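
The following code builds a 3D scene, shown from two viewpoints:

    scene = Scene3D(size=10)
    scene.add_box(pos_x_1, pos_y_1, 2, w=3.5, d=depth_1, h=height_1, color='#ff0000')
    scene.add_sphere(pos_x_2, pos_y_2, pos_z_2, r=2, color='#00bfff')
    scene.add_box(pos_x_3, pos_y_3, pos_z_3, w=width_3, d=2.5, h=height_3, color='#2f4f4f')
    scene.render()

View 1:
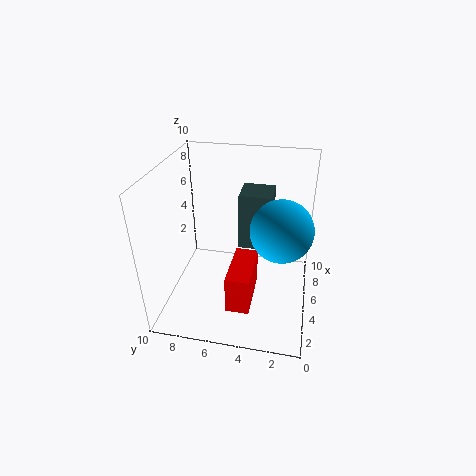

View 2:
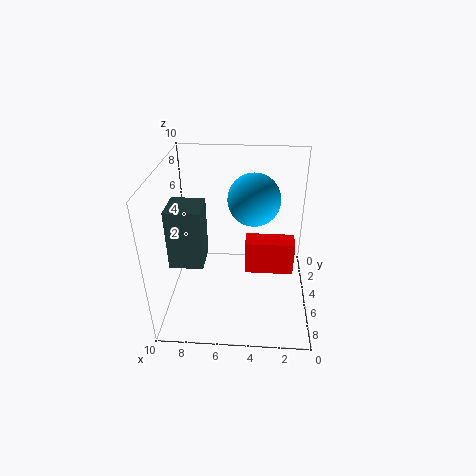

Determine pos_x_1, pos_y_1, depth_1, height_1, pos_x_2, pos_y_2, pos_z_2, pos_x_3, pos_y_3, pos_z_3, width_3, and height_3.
pos_x_1 = 1; pos_y_1 = 3.5; depth_1 = 1.5; height_1 = 2.5; pos_x_2 = 4; pos_y_2 = 2; pos_z_2 = 6.5; pos_x_3 = 7.5; pos_y_3 = 3; pos_z_3 = 2.5; width_3 = 2.5; height_3 = 4.5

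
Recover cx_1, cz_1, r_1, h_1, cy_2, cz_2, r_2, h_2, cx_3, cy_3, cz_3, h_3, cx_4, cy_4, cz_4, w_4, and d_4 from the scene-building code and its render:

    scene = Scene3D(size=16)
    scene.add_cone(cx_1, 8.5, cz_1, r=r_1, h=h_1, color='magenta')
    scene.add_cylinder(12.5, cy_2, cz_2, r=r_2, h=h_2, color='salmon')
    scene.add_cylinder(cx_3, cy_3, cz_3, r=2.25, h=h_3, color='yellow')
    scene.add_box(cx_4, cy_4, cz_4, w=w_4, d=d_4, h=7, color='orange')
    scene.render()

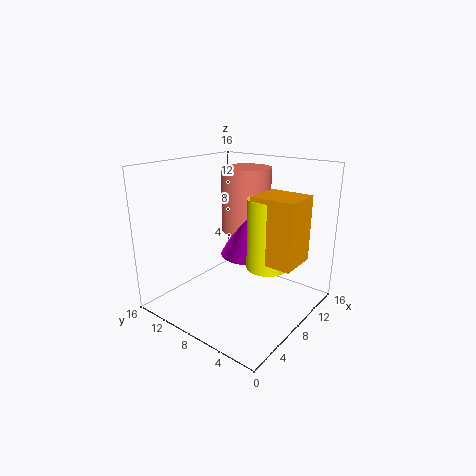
cx_1 = 11, cz_1 = 5, r_1 = 3.5, h_1 = 6, cy_2 = 10.25, cz_2 = 7.25, r_2 = 3, h_2 = 7.75, cx_3 = 9, cy_3 = 4.75, cz_3 = 5, h_3 = 7.75, cx_4 = 7, cy_4 = 1, cz_4 = 6.25, w_4 = 4.25, d_4 = 4.75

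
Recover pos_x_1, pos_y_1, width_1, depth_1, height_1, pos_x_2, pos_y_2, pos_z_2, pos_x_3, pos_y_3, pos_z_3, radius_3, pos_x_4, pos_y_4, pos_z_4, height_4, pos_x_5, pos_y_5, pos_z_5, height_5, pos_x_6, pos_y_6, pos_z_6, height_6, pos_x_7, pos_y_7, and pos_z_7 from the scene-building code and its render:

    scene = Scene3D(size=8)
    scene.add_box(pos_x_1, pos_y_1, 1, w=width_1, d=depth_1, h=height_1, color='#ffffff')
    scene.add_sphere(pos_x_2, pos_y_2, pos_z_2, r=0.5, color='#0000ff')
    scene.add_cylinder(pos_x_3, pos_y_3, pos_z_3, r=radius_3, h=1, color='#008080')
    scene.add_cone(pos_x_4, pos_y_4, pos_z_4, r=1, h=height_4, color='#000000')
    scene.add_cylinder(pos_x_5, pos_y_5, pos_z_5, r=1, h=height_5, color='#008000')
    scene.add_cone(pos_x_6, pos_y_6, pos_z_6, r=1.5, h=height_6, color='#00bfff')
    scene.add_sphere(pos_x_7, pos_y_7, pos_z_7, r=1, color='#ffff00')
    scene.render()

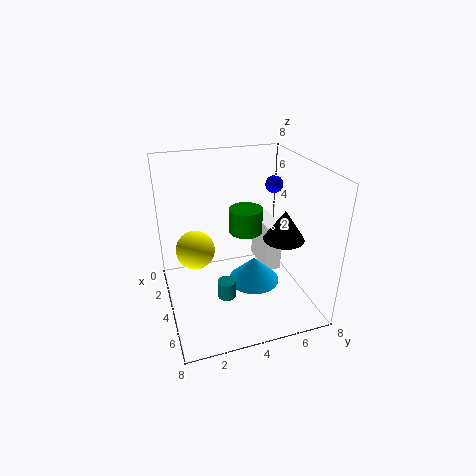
pos_x_1 = 1; pos_y_1 = 6; width_1 = 2.5; depth_1 = 1; height_1 = 3; pos_x_2 = 3; pos_y_2 = 6.5; pos_z_2 = 6.5; pos_x_3 = 5; pos_y_3 = 3; pos_z_3 = 1; radius_3 = 0.5; pos_x_4 = 6.5; pos_y_4 = 5.5; pos_z_4 = 5; height_4 = 1.5; pos_x_5 = 2.5; pos_y_5 = 5; pos_z_5 = 3.5; height_5 = 1.5; pos_x_6 = 4; pos_y_6 = 5; pos_z_6 = 1; height_6 = 1.5; pos_x_7 = 4.5; pos_y_7 = 1.5; pos_z_7 = 4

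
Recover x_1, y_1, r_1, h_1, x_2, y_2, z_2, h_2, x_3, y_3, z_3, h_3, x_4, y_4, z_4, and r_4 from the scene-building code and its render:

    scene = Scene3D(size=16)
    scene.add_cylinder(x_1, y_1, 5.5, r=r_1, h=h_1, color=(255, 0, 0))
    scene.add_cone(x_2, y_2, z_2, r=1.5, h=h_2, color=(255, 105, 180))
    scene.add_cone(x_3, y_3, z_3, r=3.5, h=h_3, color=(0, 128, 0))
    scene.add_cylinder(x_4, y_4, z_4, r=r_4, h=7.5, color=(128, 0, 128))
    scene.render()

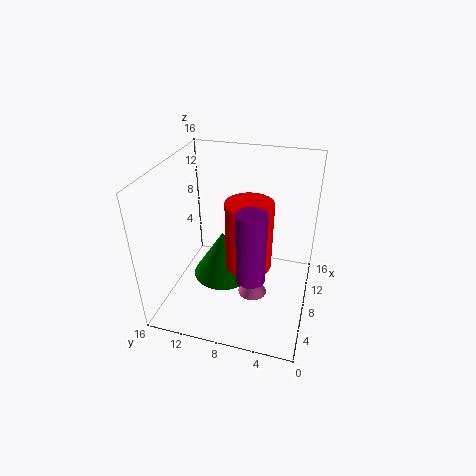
x_1 = 7, y_1 = 6.5, r_1 = 2.5, h_1 = 7.5, x_2 = 5, y_2 = 5.5, z_2 = 3.5, h_2 = 2.5, x_3 = 8.5, y_3 = 10, z_3 = 2.5, h_3 = 5.5, x_4 = 4, y_4 = 5.5, z_4 = 6, r_4 = 1.5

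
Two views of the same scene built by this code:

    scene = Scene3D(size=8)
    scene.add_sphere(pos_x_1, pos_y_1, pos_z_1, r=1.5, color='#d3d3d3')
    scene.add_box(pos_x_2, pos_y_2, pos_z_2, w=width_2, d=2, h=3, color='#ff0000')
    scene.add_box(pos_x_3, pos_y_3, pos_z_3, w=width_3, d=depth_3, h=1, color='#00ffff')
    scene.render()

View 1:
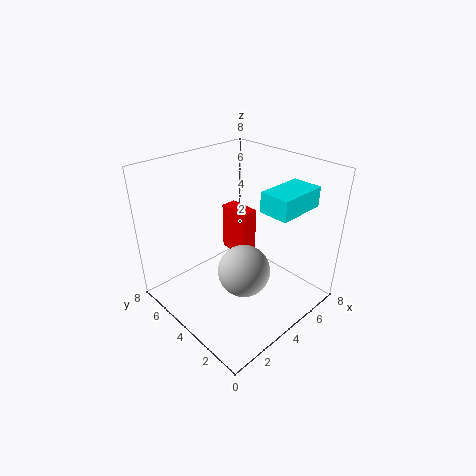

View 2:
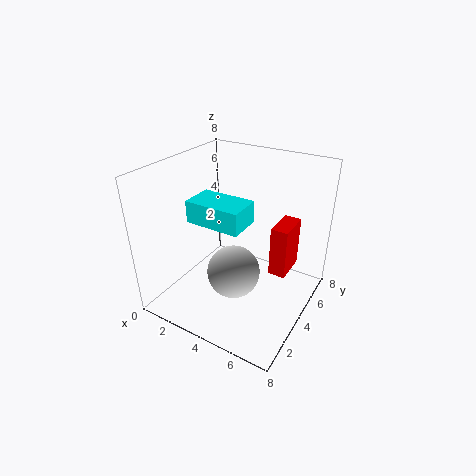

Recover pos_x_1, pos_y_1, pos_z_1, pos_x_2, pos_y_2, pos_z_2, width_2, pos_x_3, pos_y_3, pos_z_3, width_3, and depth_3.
pos_x_1 = 4
pos_y_1 = 3.5
pos_z_1 = 2
pos_x_2 = 5.5
pos_y_2 = 5
pos_z_2 = 1.5
width_2 = 1
pos_x_3 = 3.5
pos_y_3 = 0.5
pos_z_3 = 6.5
width_3 = 2.5
depth_3 = 1.5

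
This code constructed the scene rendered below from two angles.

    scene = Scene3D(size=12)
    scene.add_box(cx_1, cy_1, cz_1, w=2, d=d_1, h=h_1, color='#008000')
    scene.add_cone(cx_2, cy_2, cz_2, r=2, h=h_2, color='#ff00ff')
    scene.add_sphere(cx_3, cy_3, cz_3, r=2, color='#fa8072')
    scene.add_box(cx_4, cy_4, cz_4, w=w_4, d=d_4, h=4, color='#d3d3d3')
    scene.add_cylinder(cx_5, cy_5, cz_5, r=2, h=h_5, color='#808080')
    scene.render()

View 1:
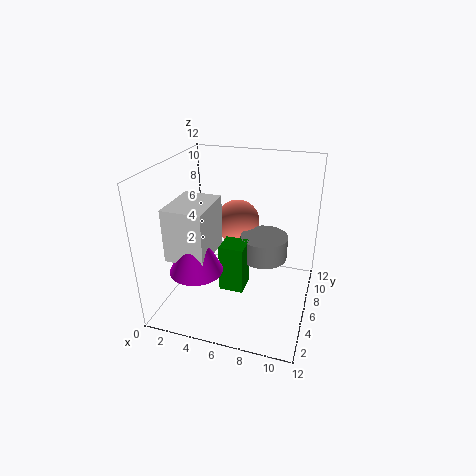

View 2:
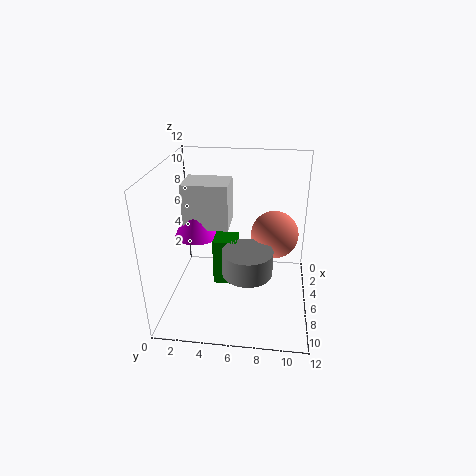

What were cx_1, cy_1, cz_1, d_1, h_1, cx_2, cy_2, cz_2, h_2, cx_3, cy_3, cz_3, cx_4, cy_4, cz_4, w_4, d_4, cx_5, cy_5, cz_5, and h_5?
cx_1 = 5; cy_1 = 4; cz_1 = 2; d_1 = 2; h_1 = 4; cx_2 = 4; cy_2 = 2; cz_2 = 5; h_2 = 4; cx_3 = 5; cy_3 = 9; cz_3 = 6; cx_4 = 2; cy_4 = 1; cz_4 = 6; w_4 = 3; d_4 = 4; cx_5 = 8; cy_5 = 7; cz_5 = 4; h_5 = 2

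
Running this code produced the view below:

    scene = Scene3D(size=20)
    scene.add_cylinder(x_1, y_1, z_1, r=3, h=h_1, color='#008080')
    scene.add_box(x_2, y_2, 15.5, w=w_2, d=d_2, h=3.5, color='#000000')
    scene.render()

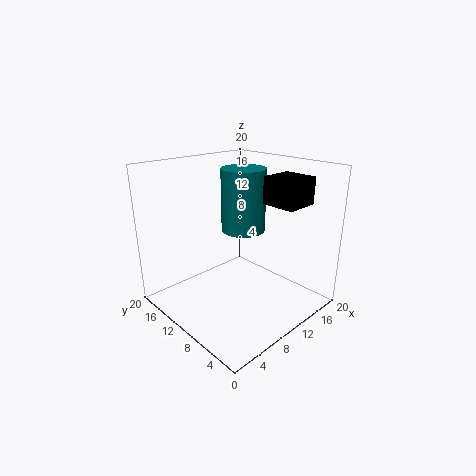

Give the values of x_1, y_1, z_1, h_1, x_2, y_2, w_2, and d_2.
x_1 = 11
y_1 = 10
z_1 = 11
h_1 = 8.5
x_2 = 11
y_2 = 2
w_2 = 4.5
d_2 = 4.5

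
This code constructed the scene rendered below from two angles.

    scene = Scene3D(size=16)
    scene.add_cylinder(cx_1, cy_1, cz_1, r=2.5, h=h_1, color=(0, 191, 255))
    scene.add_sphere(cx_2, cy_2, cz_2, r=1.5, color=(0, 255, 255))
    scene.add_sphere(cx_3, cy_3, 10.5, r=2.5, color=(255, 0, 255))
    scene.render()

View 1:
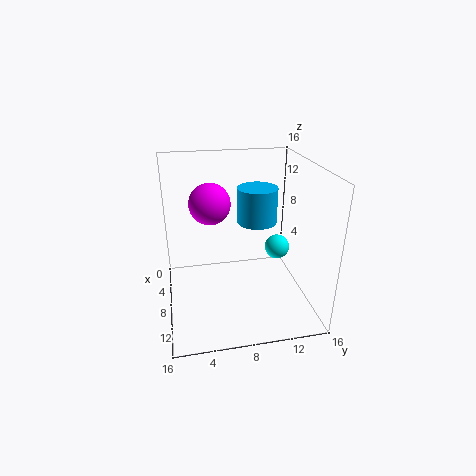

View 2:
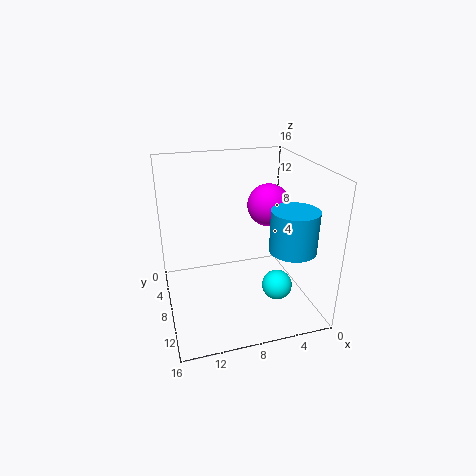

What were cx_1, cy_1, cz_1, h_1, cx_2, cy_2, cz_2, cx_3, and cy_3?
cx_1 = 3
cy_1 = 11.5
cz_1 = 7.5
h_1 = 4.5
cx_2 = 5.5
cy_2 = 13.5
cz_2 = 5
cx_3 = 3.5
cy_3 = 5.5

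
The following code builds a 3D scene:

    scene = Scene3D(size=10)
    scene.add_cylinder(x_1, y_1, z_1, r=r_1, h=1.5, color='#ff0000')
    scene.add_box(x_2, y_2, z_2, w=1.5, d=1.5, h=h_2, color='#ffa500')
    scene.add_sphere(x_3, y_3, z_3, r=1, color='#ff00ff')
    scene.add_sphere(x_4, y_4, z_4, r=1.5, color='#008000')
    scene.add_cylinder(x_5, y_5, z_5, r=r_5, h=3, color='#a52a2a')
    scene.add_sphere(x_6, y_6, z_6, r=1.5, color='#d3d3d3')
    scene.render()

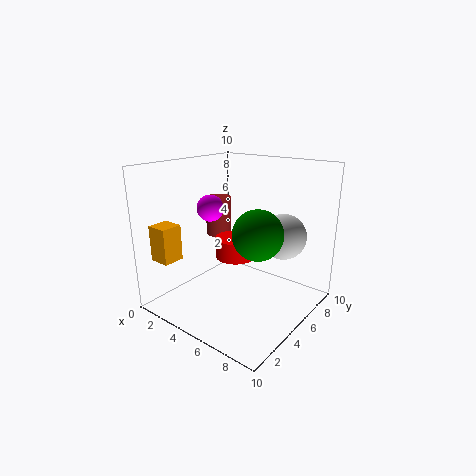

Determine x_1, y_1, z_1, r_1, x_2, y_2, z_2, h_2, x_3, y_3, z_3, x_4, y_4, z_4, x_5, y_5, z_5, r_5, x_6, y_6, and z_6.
x_1 = 4; y_1 = 6; z_1 = 3; r_1 = 1.5; x_2 = 0.5; y_2 = 1; z_2 = 3.5; h_2 = 2.5; x_3 = 2; y_3 = 5.5; z_3 = 6.5; x_4 = 8; y_4 = 3; z_4 = 6.5; x_5 = 1.5; y_5 = 7; z_5 = 4; r_5 = 1; x_6 = 8; y_6 = 6; z_6 = 5.5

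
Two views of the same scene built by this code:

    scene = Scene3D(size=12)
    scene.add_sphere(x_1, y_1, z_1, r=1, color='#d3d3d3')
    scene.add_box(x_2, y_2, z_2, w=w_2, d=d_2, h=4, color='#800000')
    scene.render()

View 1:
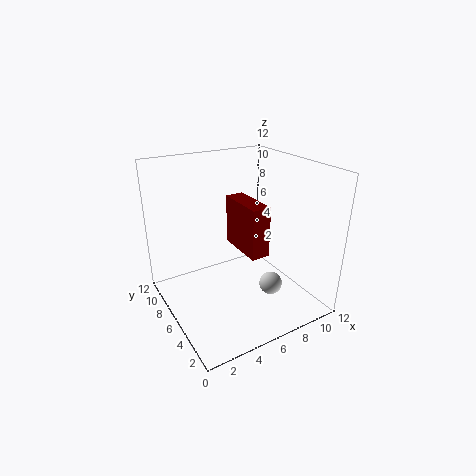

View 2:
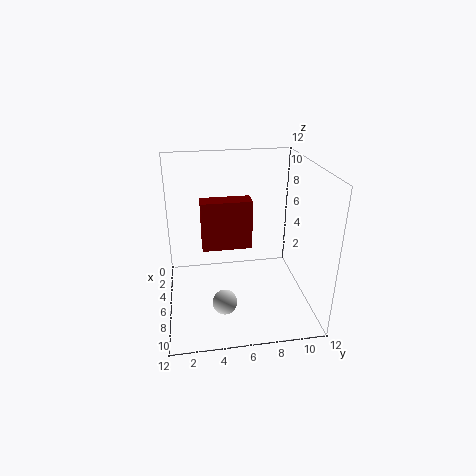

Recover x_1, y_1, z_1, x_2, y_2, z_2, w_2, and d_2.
x_1 = 8.5; y_1 = 4.5; z_1 = 1.5; x_2 = 5.5; y_2 = 3; z_2 = 5.5; w_2 = 1.5; d_2 = 4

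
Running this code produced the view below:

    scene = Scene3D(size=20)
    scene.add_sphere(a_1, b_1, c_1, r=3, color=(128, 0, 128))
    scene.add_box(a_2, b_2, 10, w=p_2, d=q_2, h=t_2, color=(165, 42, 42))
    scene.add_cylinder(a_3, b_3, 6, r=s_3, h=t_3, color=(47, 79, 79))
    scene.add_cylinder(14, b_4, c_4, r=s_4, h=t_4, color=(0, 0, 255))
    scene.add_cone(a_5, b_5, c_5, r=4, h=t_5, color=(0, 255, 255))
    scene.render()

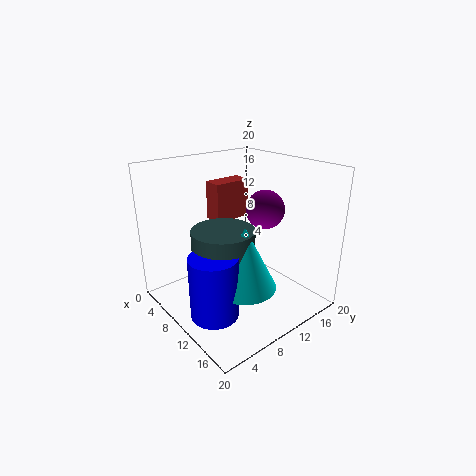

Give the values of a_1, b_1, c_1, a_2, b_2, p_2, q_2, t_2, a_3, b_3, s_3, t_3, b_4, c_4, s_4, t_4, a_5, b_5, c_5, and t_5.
a_1 = 8; b_1 = 17; c_1 = 12; a_2 = 1; b_2 = 11; p_2 = 3; q_2 = 6; t_2 = 6; a_3 = 12; b_3 = 6; s_3 = 4; t_3 = 7; b_4 = 3; c_4 = 3; s_4 = 3; t_4 = 8; a_5 = 15; b_5 = 7; c_5 = 6; t_5 = 8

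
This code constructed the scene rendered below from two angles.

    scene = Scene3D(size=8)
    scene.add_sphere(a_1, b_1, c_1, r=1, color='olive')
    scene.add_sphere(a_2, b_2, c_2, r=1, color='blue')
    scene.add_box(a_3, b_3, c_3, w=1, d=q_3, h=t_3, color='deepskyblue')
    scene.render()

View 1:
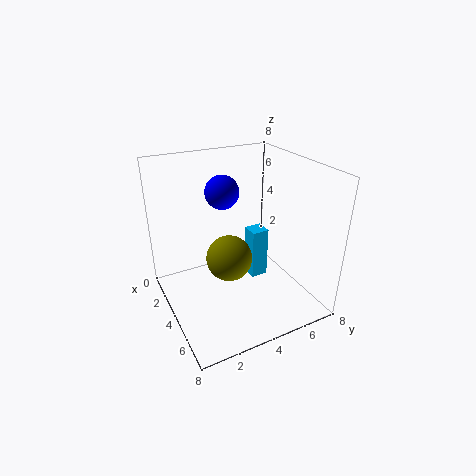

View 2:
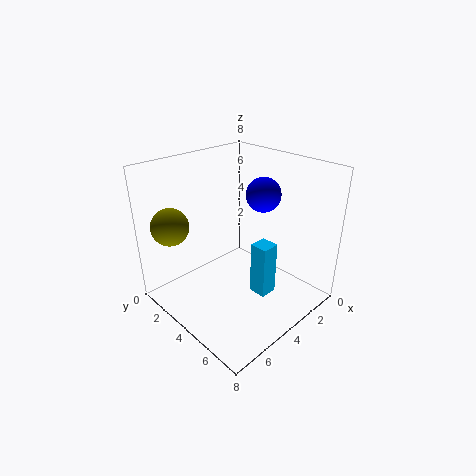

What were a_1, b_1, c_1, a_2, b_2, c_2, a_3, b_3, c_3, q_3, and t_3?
a_1 = 7, b_1 = 2, c_1 = 5, a_2 = 2, b_2 = 4, c_2 = 6, a_3 = 3, b_3 = 5, c_3 = 1, q_3 = 1, t_3 = 3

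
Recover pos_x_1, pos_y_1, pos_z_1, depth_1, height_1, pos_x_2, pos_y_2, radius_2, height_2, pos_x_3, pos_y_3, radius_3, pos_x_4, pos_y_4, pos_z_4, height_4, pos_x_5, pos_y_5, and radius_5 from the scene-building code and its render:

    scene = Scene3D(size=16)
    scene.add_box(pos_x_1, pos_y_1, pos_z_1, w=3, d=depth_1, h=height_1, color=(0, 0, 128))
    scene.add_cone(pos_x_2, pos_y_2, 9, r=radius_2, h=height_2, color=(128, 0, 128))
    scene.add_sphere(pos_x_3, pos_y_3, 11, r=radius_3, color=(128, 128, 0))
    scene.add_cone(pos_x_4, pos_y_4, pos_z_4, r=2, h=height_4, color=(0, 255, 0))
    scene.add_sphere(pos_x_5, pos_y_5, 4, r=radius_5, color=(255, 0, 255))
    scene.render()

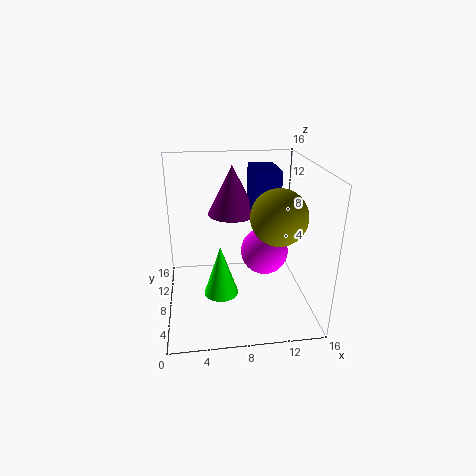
pos_x_1 = 10; pos_y_1 = 9; pos_z_1 = 9; depth_1 = 5; height_1 = 6; pos_x_2 = 8; pos_y_2 = 13; radius_2 = 3; height_2 = 6; pos_x_3 = 12; pos_y_3 = 6; radius_3 = 3; pos_x_4 = 6; pos_y_4 = 8; pos_z_4 = 1; height_4 = 6; pos_x_5 = 12; pos_y_5 = 12; radius_5 = 3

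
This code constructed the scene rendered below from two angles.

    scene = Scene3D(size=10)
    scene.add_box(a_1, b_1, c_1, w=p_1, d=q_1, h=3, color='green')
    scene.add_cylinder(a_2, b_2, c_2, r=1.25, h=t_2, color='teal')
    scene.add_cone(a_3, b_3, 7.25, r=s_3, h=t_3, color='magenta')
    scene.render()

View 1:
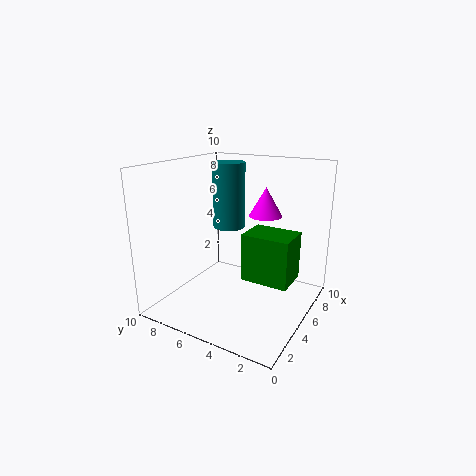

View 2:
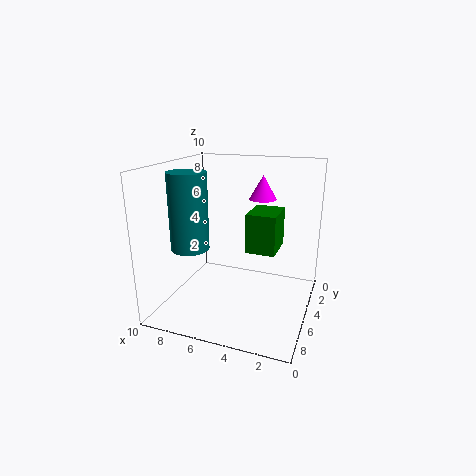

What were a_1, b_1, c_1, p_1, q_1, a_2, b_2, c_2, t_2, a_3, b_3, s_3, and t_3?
a_1 = 2.75
b_1 = 0.5
c_1 = 3.25
p_1 = 2.25
q_1 = 3
a_2 = 7.5
b_2 = 7.25
c_2 = 4.75
t_2 = 5
a_3 = 4
b_3 = 2.5
s_3 = 1
t_3 = 1.75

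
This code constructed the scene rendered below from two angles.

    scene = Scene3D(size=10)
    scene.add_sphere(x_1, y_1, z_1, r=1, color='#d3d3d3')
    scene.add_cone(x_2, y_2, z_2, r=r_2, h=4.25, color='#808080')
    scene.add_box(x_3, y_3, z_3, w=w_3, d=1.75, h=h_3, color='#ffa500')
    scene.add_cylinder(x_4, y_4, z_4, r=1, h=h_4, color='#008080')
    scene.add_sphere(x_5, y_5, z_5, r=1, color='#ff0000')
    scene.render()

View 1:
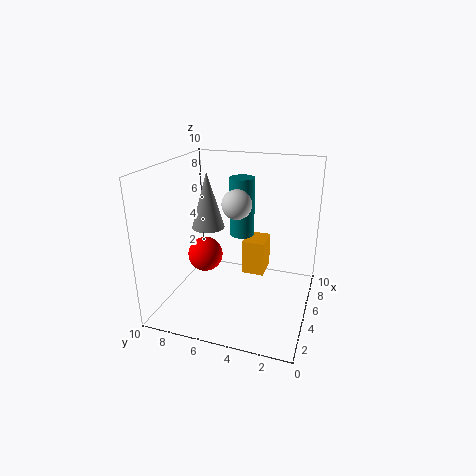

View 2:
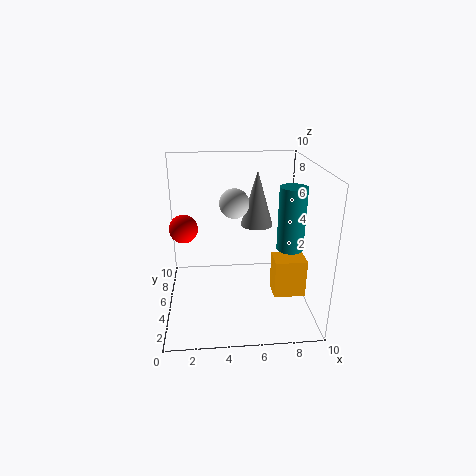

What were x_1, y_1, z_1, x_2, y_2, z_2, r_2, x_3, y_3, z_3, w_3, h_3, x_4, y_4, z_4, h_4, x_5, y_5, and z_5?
x_1 = 4.75
y_1 = 5
z_1 = 7.5
x_2 = 6.75
y_2 = 8
z_2 = 4.75
r_2 = 1.25
x_3 = 7.5
y_3 = 3.75
z_3 = 0.75
w_3 = 2.25
h_3 = 2.75
x_4 = 9
y_4 = 6
z_4 = 3.5
h_4 = 4.75
x_5 = 1.25
y_5 = 5.75
z_5 = 5.5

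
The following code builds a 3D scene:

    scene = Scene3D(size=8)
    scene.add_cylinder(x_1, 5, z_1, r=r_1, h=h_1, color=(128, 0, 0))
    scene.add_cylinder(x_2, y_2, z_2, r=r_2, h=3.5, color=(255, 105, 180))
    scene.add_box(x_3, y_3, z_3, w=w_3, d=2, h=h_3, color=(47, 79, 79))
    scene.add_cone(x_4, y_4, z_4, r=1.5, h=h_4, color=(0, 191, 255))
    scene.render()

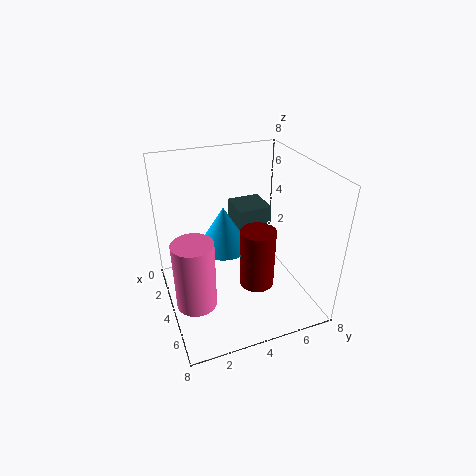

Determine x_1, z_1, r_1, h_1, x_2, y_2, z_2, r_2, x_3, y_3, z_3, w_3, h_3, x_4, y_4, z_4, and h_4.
x_1 = 4.5, z_1 = 1, r_1 = 1, h_1 = 3.5, x_2 = 6, y_2 = 1, z_2 = 2, r_2 = 1, x_3 = 1, y_3 = 4.5, z_3 = 2.5, w_3 = 2, h_3 = 2.5, x_4 = 3, y_4 = 3.5, z_4 = 3, h_4 = 2.5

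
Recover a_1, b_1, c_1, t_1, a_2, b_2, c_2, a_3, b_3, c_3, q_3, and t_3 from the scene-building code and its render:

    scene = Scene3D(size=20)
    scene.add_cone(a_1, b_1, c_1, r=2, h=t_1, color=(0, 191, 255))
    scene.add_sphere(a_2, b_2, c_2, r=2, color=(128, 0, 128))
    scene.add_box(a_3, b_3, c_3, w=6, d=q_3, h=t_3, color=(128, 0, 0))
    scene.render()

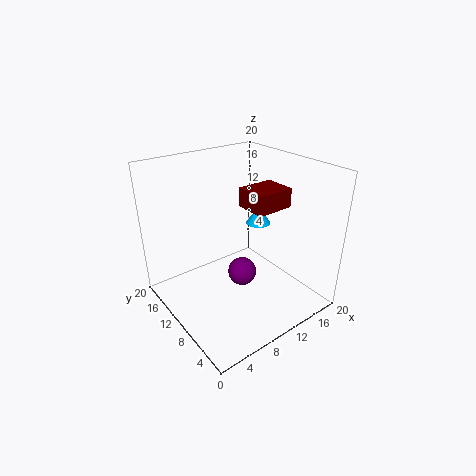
a_1 = 18, b_1 = 15, c_1 = 8, t_1 = 3, a_2 = 10, b_2 = 9, c_2 = 5, a_3 = 14, b_3 = 10, c_3 = 12, q_3 = 5, t_3 = 3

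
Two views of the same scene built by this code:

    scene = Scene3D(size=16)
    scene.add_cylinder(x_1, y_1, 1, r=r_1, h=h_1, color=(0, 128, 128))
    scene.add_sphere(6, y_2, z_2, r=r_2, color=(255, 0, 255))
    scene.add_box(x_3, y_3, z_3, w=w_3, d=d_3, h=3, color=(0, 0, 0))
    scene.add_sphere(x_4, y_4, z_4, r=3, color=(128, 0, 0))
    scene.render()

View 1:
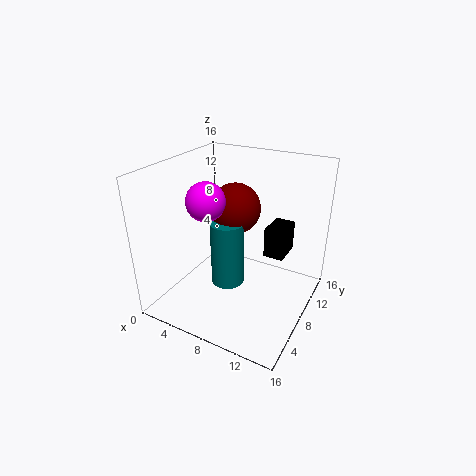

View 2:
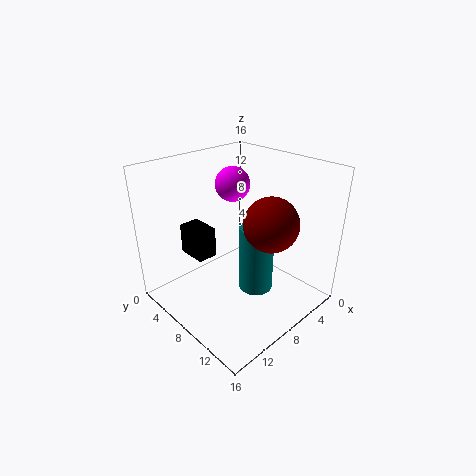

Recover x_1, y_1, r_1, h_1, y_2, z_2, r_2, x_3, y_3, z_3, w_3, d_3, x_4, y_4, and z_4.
x_1 = 6; y_1 = 9; r_1 = 2; h_1 = 8; y_2 = 5; z_2 = 13; r_2 = 2; x_3 = 12; y_3 = 6; z_3 = 8; w_3 = 2; d_3 = 3; x_4 = 6; y_4 = 11; z_4 = 10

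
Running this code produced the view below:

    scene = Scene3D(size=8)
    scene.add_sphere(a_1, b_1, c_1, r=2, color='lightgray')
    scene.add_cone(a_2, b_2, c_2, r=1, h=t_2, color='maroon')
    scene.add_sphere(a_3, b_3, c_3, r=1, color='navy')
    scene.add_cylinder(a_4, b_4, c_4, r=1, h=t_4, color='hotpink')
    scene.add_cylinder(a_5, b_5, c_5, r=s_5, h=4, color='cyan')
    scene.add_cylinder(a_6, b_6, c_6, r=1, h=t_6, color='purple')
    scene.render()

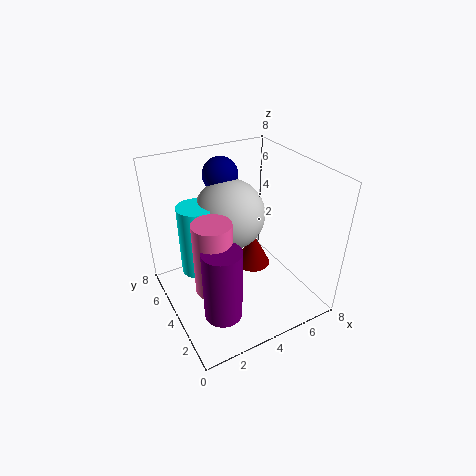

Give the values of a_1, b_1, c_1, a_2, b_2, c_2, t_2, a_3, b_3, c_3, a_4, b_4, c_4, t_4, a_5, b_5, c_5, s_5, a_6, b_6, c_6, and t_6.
a_1 = 4
b_1 = 5
c_1 = 5
a_2 = 5
b_2 = 4
c_2 = 2
t_2 = 2
a_3 = 4
b_3 = 6
c_3 = 7
a_4 = 2
b_4 = 3
c_4 = 2
t_4 = 4
a_5 = 2
b_5 = 5
c_5 = 2
s_5 = 1
a_6 = 2
b_6 = 2
c_6 = 1
t_6 = 4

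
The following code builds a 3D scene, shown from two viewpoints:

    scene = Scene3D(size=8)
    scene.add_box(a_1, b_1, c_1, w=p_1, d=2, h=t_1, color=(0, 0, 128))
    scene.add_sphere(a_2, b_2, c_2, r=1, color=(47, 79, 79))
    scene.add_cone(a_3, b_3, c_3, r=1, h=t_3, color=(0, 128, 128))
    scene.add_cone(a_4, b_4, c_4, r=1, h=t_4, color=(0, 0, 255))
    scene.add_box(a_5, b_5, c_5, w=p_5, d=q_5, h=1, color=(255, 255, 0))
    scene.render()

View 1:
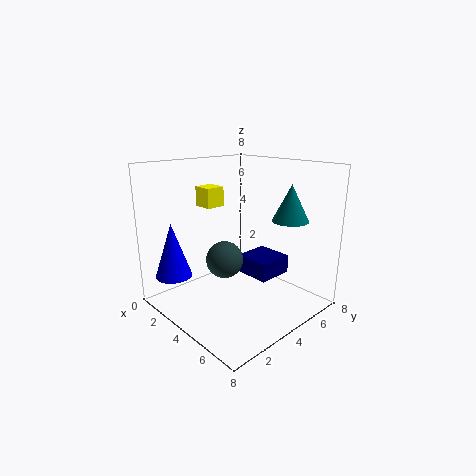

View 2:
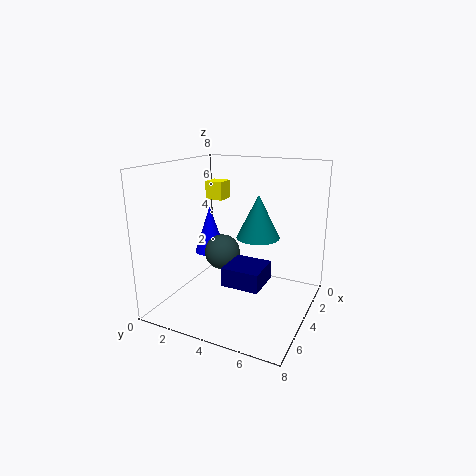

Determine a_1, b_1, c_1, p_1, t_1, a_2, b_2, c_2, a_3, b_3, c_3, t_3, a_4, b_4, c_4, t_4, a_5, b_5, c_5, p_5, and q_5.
a_1 = 4; b_1 = 4; c_1 = 2; p_1 = 2; t_1 = 1; a_2 = 4; b_2 = 3; c_2 = 3; a_3 = 6; b_3 = 6; c_3 = 5; t_3 = 2; a_4 = 2; b_4 = 1; c_4 = 2; t_4 = 3; a_5 = 3; b_5 = 2; c_5 = 6; p_5 = 1; q_5 = 1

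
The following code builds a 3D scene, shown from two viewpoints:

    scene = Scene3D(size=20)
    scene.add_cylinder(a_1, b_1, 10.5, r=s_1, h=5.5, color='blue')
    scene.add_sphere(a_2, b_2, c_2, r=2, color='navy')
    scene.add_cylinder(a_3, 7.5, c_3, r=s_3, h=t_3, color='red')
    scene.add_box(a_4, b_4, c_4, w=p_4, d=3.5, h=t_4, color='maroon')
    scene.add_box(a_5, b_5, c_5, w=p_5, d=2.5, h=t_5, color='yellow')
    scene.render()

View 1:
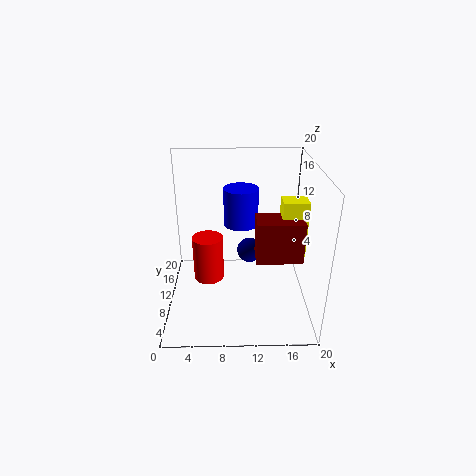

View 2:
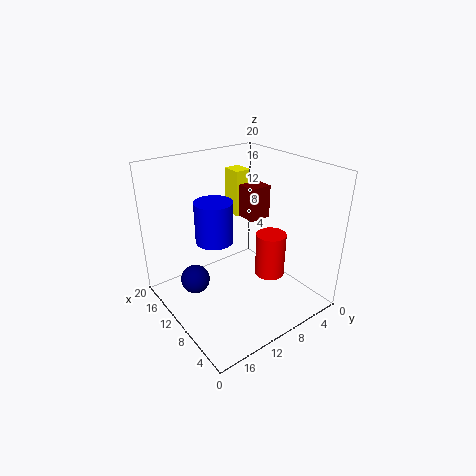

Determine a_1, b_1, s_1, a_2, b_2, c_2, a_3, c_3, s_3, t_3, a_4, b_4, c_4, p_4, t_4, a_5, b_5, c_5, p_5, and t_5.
a_1 = 10.5
b_1 = 13.5
s_1 = 2.5
a_2 = 12
b_2 = 16
c_2 = 4.5
a_3 = 6
c_3 = 5.5
s_3 = 2
t_3 = 6
a_4 = 12
b_4 = 2.5
c_4 = 10.5
p_4 = 5.5
t_4 = 5
a_5 = 15
b_5 = 4
c_5 = 10.5
p_5 = 3
t_5 = 7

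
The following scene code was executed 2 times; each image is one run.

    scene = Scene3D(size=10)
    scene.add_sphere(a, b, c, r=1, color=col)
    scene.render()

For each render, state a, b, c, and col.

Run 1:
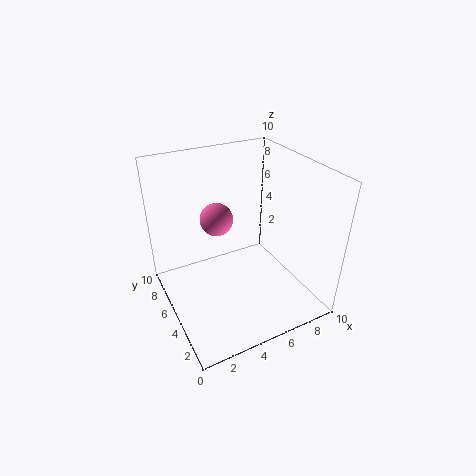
a = 3, b = 4, c = 7.5, col = 'hotpink'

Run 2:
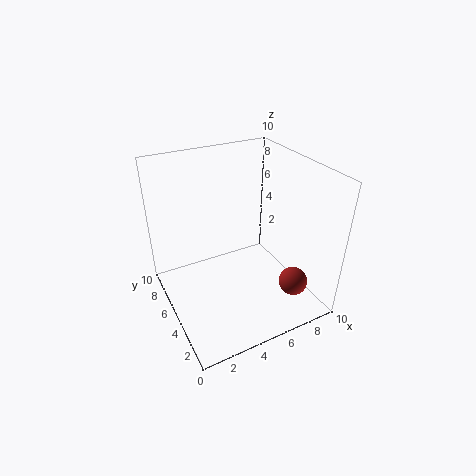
a = 8, b = 2.25, c = 2, col = 'brown'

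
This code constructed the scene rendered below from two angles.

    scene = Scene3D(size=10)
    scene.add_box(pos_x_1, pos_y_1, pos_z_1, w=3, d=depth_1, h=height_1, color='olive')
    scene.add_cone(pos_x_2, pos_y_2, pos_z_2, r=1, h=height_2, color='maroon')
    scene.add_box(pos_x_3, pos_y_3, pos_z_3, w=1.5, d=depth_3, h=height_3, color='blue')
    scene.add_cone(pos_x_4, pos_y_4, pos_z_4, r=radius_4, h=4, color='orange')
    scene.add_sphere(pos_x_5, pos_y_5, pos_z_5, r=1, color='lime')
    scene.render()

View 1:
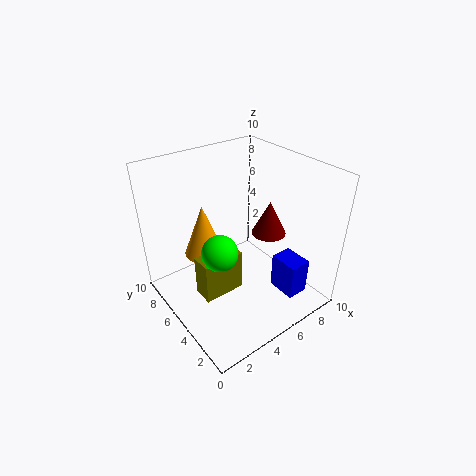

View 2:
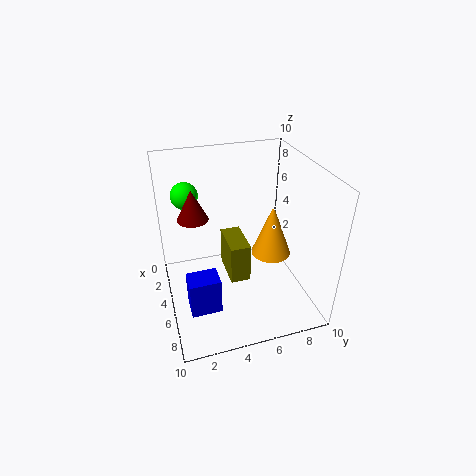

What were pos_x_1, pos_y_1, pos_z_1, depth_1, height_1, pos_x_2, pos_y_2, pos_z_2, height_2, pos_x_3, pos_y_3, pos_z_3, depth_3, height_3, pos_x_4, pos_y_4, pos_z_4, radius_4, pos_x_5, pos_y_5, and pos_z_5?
pos_x_1 = 2; pos_y_1 = 4.5; pos_z_1 = 1; depth_1 = 1.5; height_1 = 3; pos_x_2 = 5; pos_y_2 = 2; pos_z_2 = 7; height_2 = 2; pos_x_3 = 6.5; pos_y_3 = 1; pos_z_3 = 1.5; depth_3 = 2; height_3 = 2.5; pos_x_4 = 4; pos_y_4 = 8; pos_z_4 = 2.5; radius_4 = 1.5; pos_x_5 = 1.5; pos_y_5 = 2; pos_z_5 = 7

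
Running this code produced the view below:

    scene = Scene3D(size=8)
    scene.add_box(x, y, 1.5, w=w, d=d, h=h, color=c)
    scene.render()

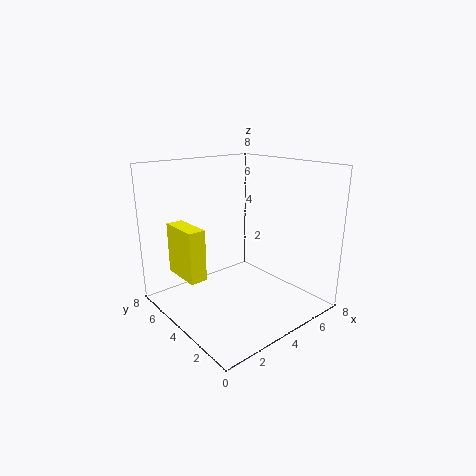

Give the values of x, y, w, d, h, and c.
x = 1.5, y = 5, w = 1, d = 2.5, h = 3, c = 'yellow'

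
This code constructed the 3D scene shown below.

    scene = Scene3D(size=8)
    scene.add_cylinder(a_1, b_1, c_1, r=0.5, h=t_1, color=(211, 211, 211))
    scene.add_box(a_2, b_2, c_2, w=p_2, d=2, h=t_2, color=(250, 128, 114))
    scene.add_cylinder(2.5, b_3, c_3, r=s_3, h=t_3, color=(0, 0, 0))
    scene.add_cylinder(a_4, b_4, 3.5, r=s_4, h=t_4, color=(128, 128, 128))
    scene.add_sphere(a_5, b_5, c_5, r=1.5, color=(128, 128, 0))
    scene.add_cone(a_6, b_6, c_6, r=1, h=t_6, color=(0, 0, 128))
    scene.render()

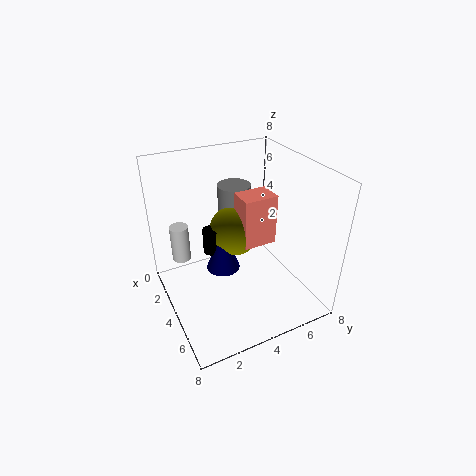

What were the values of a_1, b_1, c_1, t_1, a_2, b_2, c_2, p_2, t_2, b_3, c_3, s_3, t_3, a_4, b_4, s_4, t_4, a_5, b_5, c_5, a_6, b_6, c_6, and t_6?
a_1 = 3
b_1 = 1
c_1 = 3
t_1 = 2
a_2 = 2.5
b_2 = 4.5
c_2 = 3
p_2 = 1.5
t_2 = 3
b_3 = 3
c_3 = 2.5
s_3 = 0.5
t_3 = 1.5
a_4 = 1.5
b_4 = 5
s_4 = 1
t_4 = 2.5
a_5 = 2.5
b_5 = 4.5
c_5 = 3.5
a_6 = 3
b_6 = 3.5
c_6 = 1.5
t_6 = 2.5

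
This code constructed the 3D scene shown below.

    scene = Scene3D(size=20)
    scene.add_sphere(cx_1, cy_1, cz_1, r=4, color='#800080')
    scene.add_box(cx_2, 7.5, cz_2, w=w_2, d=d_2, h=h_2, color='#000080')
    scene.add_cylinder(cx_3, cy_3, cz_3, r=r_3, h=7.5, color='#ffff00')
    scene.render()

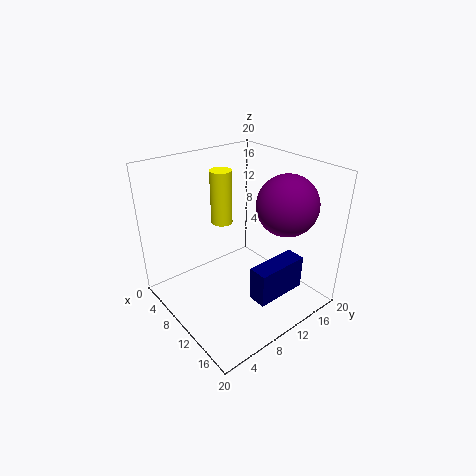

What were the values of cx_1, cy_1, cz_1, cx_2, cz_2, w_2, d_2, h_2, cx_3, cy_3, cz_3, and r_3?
cx_1 = 15
cy_1 = 14
cz_1 = 15.5
cx_2 = 15.5
cz_2 = 4.5
w_2 = 2.5
d_2 = 7
h_2 = 4.5
cx_3 = 7
cy_3 = 9.5
cz_3 = 11.5
r_3 = 1.5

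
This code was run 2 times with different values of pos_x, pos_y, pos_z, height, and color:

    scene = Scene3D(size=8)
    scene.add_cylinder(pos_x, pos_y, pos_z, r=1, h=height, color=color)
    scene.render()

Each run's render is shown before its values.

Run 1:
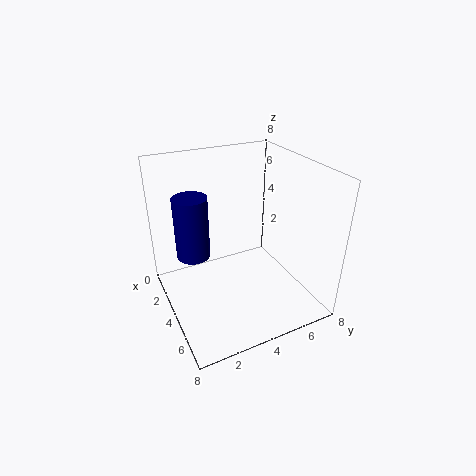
pos_x = 2
pos_y = 2
pos_z = 2.25
height = 3.75
color = 'navy'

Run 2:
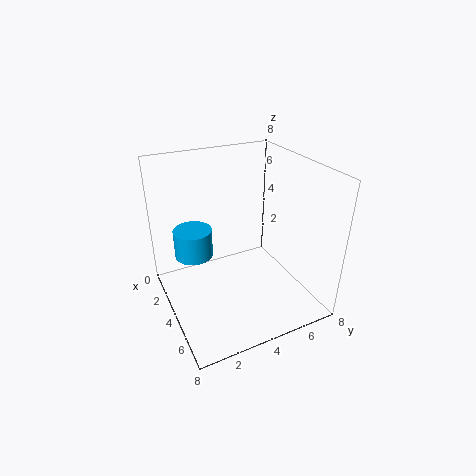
pos_x = 3.75
pos_y = 1.5
pos_z = 3.5
height = 1.5
color = 'deepskyblue'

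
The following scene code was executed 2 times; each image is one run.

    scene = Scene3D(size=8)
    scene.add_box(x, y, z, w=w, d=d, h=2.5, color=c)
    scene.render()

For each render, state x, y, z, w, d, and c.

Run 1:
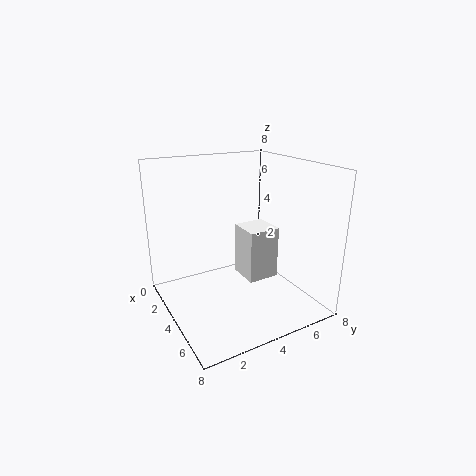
x = 5.5, y = 3, z = 3, w = 1.5, d = 1.5, c = 'white'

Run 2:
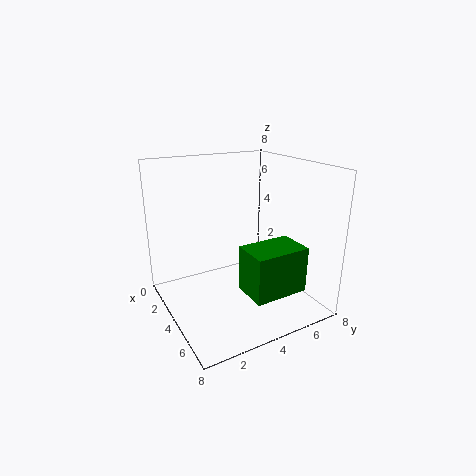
x = 5, y = 3.5, z = 1.5, w = 2, d = 3, c = 'green'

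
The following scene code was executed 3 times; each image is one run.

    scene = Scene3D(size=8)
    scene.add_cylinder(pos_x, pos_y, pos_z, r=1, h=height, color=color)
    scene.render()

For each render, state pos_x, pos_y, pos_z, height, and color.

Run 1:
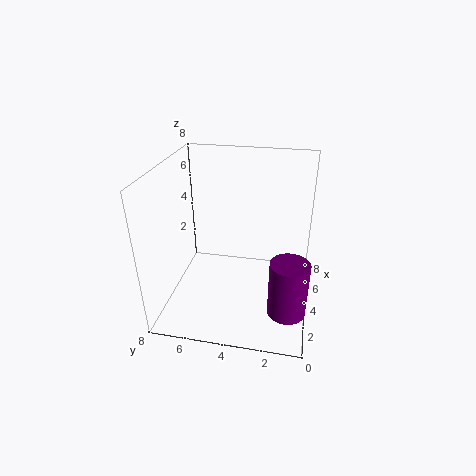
pos_x = 2; pos_y = 1; pos_z = 1; height = 3; color = 'purple'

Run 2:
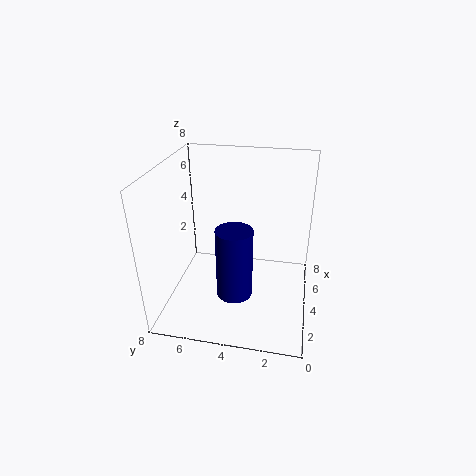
pos_x = 3; pos_y = 4; pos_z = 1; height = 4; color = 'navy'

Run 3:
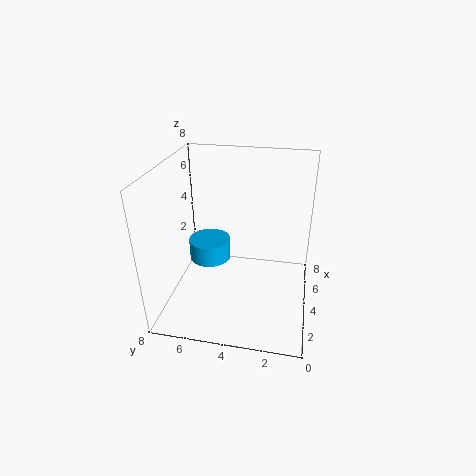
pos_x = 2; pos_y = 5; pos_z = 4; height = 1; color = 'deepskyblue'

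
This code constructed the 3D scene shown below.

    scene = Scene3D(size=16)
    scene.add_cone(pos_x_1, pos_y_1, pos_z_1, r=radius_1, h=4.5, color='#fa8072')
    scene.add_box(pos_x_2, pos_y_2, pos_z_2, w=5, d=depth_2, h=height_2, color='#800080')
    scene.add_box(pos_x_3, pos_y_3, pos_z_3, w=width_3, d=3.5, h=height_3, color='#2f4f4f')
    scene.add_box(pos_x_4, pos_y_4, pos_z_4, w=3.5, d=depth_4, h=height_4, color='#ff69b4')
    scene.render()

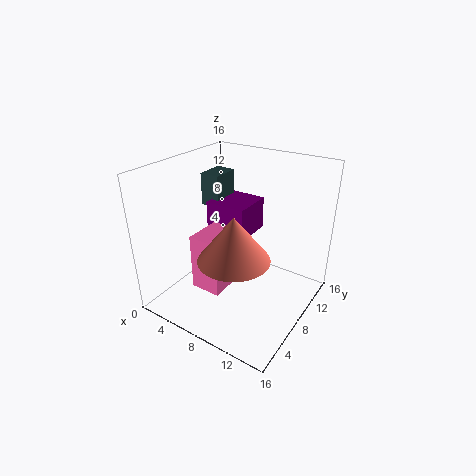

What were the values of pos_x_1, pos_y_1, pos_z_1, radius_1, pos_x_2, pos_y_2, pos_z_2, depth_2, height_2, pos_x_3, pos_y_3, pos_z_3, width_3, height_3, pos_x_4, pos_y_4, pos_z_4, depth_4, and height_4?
pos_x_1 = 10.5
pos_y_1 = 3.5
pos_z_1 = 8.5
radius_1 = 3.5
pos_x_2 = 2.5
pos_y_2 = 9.5
pos_z_2 = 6.5
depth_2 = 5
height_2 = 4
pos_x_3 = 1
pos_y_3 = 10.5
pos_z_3 = 9.5
width_3 = 2.5
height_3 = 4
pos_x_4 = 4
pos_y_4 = 4.5
pos_z_4 = 2
depth_4 = 4.5
height_4 = 6.5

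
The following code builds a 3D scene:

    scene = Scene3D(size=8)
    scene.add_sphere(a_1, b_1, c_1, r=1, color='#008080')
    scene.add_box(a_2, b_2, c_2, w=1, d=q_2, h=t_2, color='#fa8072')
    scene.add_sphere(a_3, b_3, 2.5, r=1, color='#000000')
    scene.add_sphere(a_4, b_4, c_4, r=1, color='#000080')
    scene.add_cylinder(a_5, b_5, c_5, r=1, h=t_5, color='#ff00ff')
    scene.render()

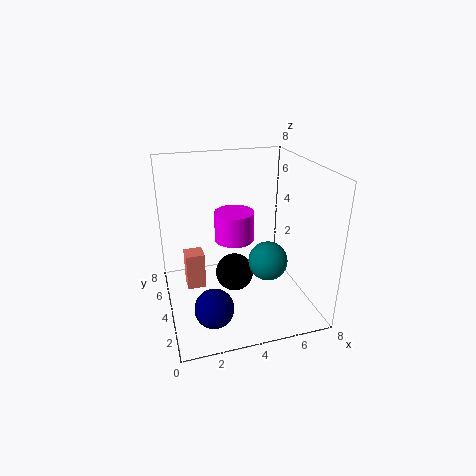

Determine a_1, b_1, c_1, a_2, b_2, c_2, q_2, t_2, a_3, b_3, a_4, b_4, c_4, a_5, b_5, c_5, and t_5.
a_1 = 5
b_1 = 2
c_1 = 3.5
a_2 = 1
b_2 = 3.5
c_2 = 1.5
q_2 = 1
t_2 = 2
a_3 = 3.5
b_3 = 3
a_4 = 2
b_4 = 1.5
c_4 = 1.5
a_5 = 3.5
b_5 = 3
c_5 = 4.5
t_5 = 1.5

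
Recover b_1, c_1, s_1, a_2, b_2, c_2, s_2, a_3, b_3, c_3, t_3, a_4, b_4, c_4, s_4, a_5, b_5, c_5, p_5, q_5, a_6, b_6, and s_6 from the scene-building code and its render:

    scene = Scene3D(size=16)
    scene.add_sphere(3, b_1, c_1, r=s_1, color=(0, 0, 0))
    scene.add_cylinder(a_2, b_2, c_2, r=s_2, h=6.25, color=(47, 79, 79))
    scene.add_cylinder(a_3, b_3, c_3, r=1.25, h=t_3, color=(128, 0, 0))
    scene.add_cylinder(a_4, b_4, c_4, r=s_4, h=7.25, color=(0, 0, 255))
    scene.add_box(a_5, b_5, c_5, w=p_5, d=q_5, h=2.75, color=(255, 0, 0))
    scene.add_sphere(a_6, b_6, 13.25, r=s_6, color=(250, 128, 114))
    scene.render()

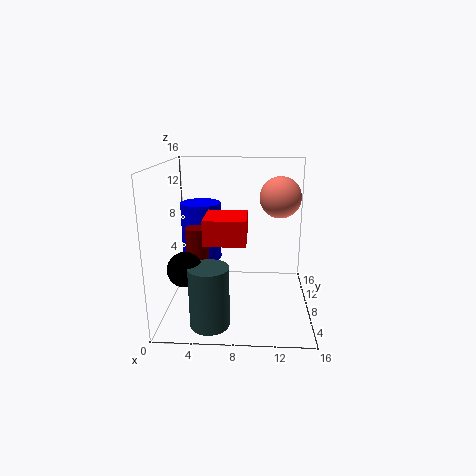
b_1 = 3.25, c_1 = 6.25, s_1 = 1.75, a_2 = 5.5, b_2 = 2.25, c_2 = 0.75, s_2 = 2, a_3 = 3.5, b_3 = 7.5, c_3 = 3.5, t_3 = 5.75, a_4 = 3, b_4 = 13.25, c_4 = 3.5, s_4 = 2.5, a_5 = 4.5, b_5 = 5, c_5 = 8, p_5 = 4.5, q_5 = 4.75, a_6 = 12.25, b_6 = 5, s_6 = 2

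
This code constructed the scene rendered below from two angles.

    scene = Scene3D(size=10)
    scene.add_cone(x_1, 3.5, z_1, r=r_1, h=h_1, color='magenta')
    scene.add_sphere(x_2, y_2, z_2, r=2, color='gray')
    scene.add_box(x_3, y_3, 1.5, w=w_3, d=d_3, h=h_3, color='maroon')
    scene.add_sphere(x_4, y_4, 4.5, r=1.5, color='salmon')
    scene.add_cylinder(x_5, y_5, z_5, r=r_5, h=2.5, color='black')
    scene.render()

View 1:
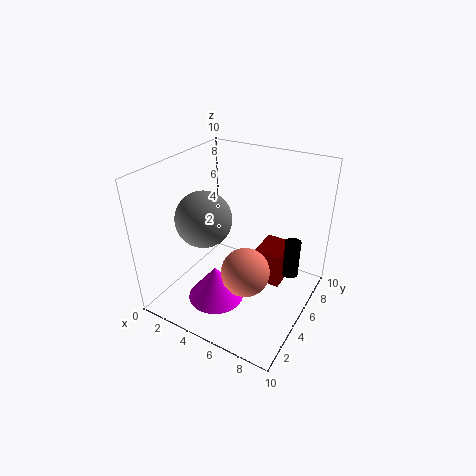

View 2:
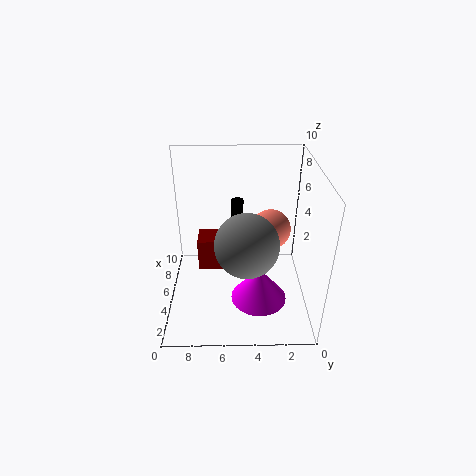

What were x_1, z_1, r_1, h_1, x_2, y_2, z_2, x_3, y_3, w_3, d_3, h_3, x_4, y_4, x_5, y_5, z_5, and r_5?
x_1 = 4; z_1 = 0.5; r_1 = 2; h_1 = 2.5; x_2 = 2.5; y_2 = 4.5; z_2 = 6; x_3 = 6; y_3 = 5.5; w_3 = 2; d_3 = 2.5; h_3 = 2.5; x_4 = 7; y_4 = 2.5; x_5 = 9; y_5 = 5; z_5 = 3.5; r_5 = 0.5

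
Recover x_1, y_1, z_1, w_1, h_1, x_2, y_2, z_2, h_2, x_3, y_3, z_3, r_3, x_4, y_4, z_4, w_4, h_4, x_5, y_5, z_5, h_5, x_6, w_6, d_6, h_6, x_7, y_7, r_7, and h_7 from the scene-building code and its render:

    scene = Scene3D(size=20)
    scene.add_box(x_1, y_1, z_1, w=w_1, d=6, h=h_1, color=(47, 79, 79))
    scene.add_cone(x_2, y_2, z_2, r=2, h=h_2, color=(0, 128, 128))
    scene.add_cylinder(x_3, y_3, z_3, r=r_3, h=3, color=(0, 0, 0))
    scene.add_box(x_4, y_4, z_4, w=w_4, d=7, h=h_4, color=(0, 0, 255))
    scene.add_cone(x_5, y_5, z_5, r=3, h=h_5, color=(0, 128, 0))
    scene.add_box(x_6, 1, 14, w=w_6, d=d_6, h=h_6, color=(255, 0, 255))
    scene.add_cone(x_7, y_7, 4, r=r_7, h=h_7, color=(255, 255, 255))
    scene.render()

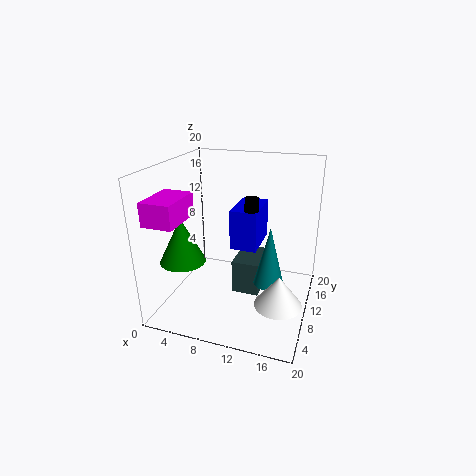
x_1 = 9
y_1 = 10
z_1 = 1
w_1 = 4
h_1 = 5
x_2 = 15
y_2 = 8
z_2 = 5
h_2 = 8
x_3 = 11
y_3 = 13
z_3 = 12
r_3 = 1
x_4 = 8
y_4 = 12
z_4 = 7
w_4 = 4
h_4 = 6
x_5 = 4
y_5 = 5
z_5 = 8
h_5 = 6
x_6 = 1
w_6 = 4
d_6 = 6
h_6 = 3
x_7 = 17
y_7 = 5
r_7 = 3
h_7 = 4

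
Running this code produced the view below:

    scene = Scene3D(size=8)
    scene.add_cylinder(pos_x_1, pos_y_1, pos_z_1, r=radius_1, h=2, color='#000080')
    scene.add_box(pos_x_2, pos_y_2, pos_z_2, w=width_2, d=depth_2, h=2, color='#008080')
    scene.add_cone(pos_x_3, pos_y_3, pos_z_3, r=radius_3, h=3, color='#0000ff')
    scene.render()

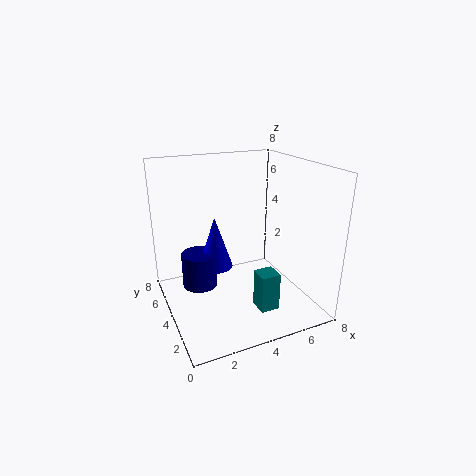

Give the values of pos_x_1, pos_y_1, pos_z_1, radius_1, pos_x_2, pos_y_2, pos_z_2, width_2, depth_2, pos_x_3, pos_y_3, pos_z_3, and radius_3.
pos_x_1 = 2; pos_y_1 = 5; pos_z_1 = 1; radius_1 = 1; pos_x_2 = 4; pos_y_2 = 1; pos_z_2 = 1; width_2 = 1; depth_2 = 1; pos_x_3 = 3; pos_y_3 = 5; pos_z_3 = 2; radius_3 = 1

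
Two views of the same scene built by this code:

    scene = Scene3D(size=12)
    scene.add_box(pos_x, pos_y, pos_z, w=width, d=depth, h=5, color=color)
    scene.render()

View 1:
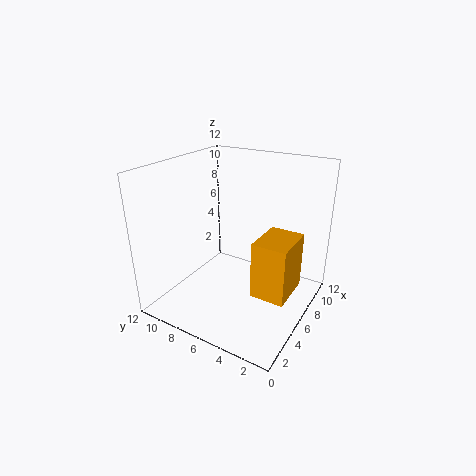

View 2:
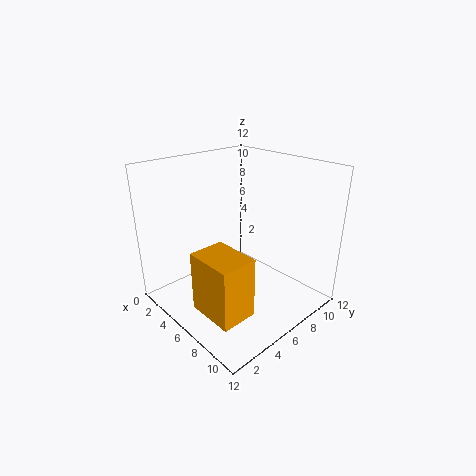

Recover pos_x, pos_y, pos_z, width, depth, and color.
pos_x = 5.5; pos_y = 1.5; pos_z = 1; width = 4; depth = 3; color = 'orange'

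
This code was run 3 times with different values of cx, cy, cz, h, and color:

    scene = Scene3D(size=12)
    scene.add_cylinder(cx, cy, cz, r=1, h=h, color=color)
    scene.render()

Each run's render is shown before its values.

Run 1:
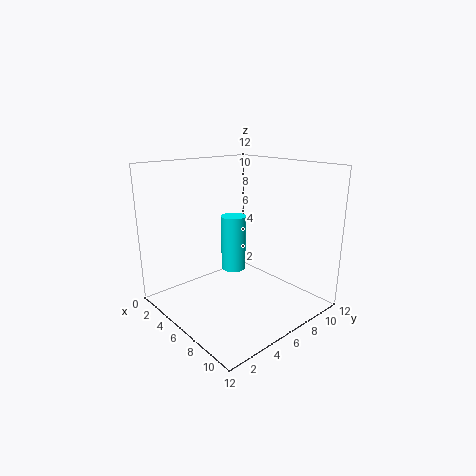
cx = 6
cy = 5.5
cz = 3.5
h = 4.5
color = 'cyan'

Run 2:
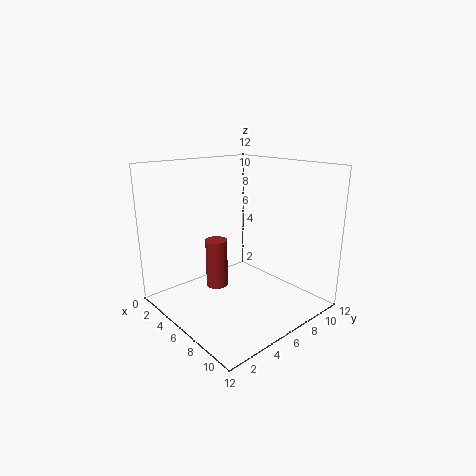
cx = 3
cy = 6
cz = 0.5
h = 4.5
color = 'brown'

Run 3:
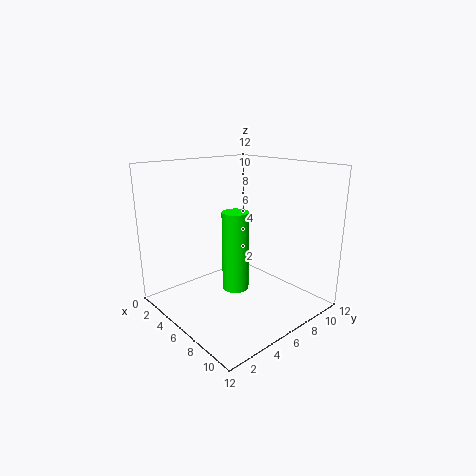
cx = 8
cy = 4
cz = 3
h = 6
color = 'lime'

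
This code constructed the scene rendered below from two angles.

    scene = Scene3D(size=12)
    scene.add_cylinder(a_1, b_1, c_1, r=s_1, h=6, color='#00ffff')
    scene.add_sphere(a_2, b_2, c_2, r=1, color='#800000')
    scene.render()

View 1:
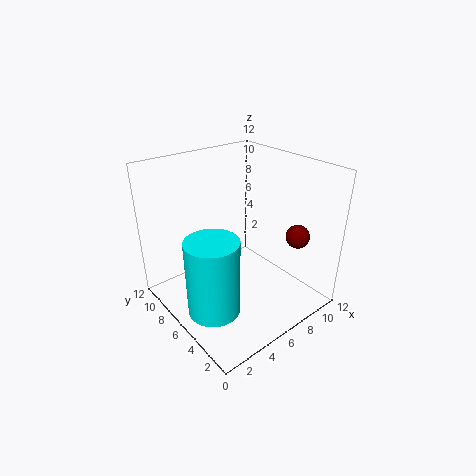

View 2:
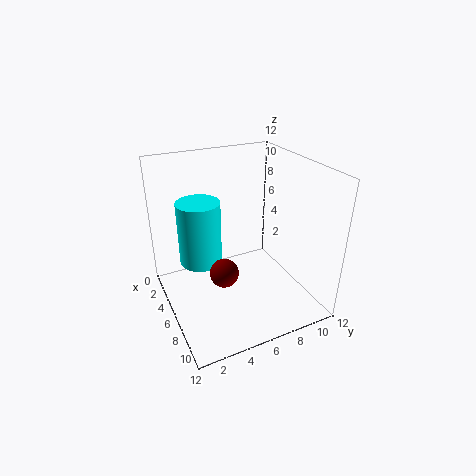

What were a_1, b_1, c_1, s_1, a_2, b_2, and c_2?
a_1 = 2, b_1 = 4, c_1 = 2, s_1 = 2, a_2 = 10, b_2 = 3, c_2 = 6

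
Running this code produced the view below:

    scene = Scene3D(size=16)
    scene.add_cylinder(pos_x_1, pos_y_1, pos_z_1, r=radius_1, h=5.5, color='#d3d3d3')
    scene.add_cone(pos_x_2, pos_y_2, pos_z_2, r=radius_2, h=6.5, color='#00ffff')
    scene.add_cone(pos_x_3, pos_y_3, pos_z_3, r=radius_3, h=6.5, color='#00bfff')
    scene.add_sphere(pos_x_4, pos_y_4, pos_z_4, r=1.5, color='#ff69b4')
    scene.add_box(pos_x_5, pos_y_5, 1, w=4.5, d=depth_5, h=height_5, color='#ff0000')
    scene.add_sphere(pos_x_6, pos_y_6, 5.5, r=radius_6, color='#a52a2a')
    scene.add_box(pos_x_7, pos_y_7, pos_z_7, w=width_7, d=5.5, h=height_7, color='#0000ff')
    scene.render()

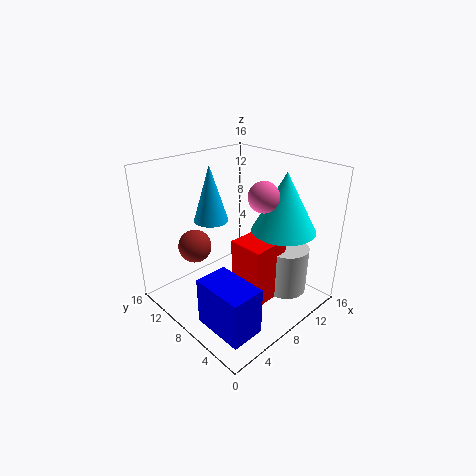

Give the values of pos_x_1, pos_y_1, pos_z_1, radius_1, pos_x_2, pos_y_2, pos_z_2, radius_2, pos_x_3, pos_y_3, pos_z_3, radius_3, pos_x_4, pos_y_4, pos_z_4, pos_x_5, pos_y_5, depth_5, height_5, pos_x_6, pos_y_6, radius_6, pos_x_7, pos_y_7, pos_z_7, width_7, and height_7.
pos_x_1 = 12.5, pos_y_1 = 4.5, pos_z_1 = 1, radius_1 = 2.5, pos_x_2 = 11.5, pos_y_2 = 4.5, pos_z_2 = 9, radius_2 = 3.5, pos_x_3 = 7.5, pos_y_3 = 12, pos_z_3 = 9, radius_3 = 2, pos_x_4 = 7.5, pos_y_4 = 4, pos_z_4 = 14, pos_x_5 = 7, pos_y_5 = 4, depth_5 = 4, height_5 = 7, pos_x_6 = 6, pos_y_6 = 13.5, radius_6 = 2, pos_x_7 = 1, pos_y_7 = 1, pos_z_7 = 1.5, width_7 = 3.5, height_7 = 5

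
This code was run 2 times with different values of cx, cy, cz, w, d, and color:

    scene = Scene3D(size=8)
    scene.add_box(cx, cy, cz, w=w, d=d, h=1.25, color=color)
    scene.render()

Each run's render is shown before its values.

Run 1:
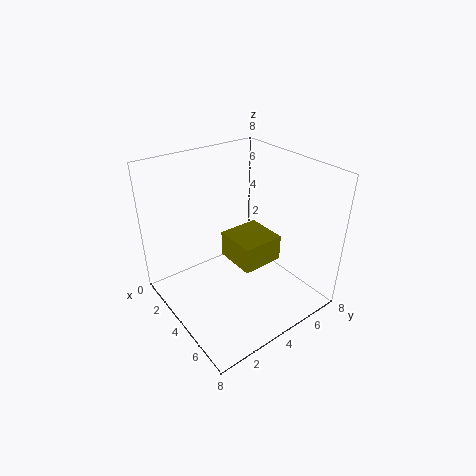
cx = 5; cy = 2.25; cz = 4.25; w = 2; d = 2; color = 'olive'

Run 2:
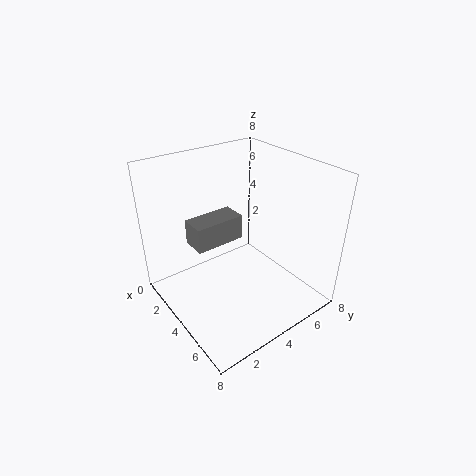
cx = 3.75; cy = 1; cz = 4.75; w = 1.25; d = 2.5; color = 'gray'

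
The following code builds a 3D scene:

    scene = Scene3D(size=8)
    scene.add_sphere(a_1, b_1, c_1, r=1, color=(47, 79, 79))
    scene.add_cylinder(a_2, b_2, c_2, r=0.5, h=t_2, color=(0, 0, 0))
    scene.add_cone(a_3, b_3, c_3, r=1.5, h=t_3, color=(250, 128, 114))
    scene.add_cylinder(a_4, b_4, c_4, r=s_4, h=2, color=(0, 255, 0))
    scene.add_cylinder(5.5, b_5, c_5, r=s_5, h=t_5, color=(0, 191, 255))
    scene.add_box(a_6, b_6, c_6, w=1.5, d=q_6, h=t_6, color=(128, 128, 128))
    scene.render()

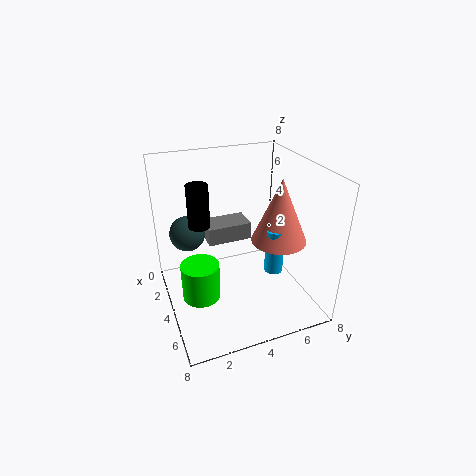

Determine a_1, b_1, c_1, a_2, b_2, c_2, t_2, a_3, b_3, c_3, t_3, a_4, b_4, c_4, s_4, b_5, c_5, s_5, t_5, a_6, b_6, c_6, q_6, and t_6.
a_1 = 2.5; b_1 = 1.5; c_1 = 4; a_2 = 5.5; b_2 = 1.5; c_2 = 6; t_2 = 2; a_3 = 5; b_3 = 6; c_3 = 4; t_3 = 3.5; a_4 = 5; b_4 = 1.5; c_4 = 1.5; s_4 = 1; b_5 = 5.5; c_5 = 2.5; s_5 = 0.5; t_5 = 2.5; a_6 = 2; b_6 = 2.5; c_6 = 3.5; q_6 = 2.5; t_6 = 1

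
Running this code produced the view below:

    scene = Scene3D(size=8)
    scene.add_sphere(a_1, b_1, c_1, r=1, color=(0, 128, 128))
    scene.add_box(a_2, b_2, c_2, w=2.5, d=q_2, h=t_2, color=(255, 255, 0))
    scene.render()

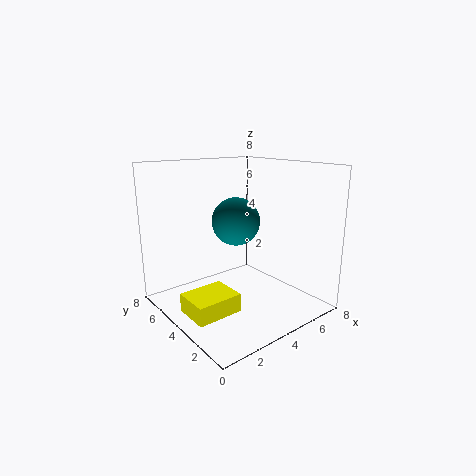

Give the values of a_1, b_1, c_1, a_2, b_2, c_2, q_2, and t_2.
a_1 = 1.5
b_1 = 1
c_1 = 6
a_2 = 0.5
b_2 = 2.5
c_2 = 0.5
q_2 = 2
t_2 = 1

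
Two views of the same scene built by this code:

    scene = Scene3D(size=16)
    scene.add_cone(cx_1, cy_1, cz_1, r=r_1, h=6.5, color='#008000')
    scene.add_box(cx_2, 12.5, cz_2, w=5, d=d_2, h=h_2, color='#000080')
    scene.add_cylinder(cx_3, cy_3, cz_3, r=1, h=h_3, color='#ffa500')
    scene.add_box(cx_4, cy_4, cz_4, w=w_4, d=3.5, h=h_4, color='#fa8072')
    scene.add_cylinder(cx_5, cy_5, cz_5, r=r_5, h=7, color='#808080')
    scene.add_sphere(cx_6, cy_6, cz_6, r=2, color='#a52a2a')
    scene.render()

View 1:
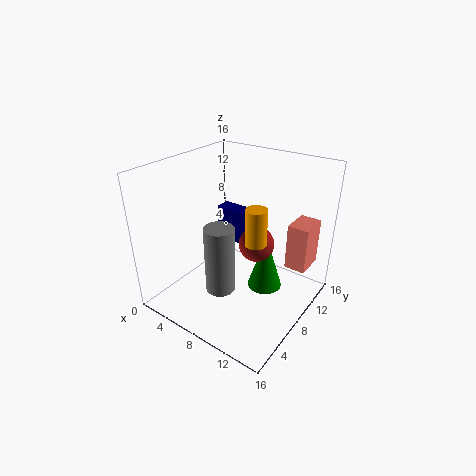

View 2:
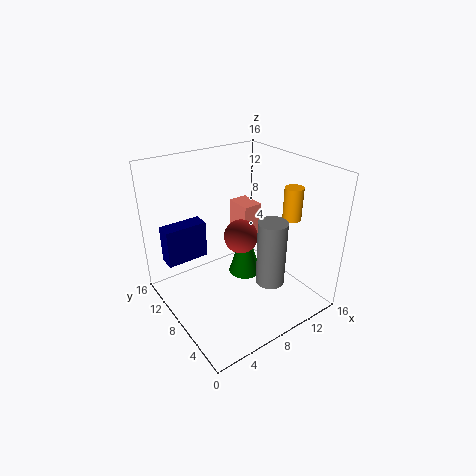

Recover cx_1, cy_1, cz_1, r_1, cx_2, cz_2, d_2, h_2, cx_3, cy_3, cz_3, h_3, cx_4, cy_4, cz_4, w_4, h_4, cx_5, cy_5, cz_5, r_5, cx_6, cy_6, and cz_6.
cx_1 = 10.5; cy_1 = 10; cz_1 = 1.5; r_1 = 2; cx_2 = 1.5; cz_2 = 4; d_2 = 2; h_2 = 4.5; cx_3 = 12.5; cy_3 = 4.5; cz_3 = 10.5; h_3 = 3.5; cx_4 = 12; cy_4 = 12; cz_4 = 3.5; w_4 = 2.5; h_4 = 5.5; cx_5 = 9; cy_5 = 3.5; cz_5 = 4.5; r_5 = 1.5; cx_6 = 9.5; cy_6 = 9.5; cz_6 = 7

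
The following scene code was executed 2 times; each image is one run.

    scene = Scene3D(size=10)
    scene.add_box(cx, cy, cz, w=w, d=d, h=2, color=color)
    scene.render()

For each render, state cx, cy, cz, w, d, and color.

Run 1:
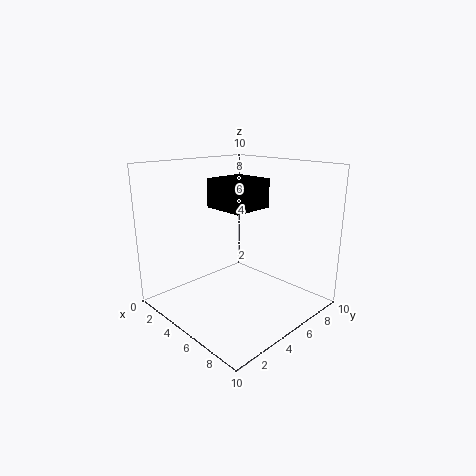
cx = 3, cy = 4, cz = 7, w = 3, d = 3, color = 'black'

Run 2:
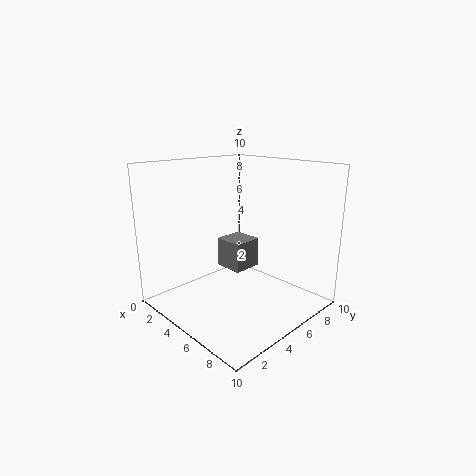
cx = 4, cy = 4, cz = 3, w = 2, d = 2, color = 'gray'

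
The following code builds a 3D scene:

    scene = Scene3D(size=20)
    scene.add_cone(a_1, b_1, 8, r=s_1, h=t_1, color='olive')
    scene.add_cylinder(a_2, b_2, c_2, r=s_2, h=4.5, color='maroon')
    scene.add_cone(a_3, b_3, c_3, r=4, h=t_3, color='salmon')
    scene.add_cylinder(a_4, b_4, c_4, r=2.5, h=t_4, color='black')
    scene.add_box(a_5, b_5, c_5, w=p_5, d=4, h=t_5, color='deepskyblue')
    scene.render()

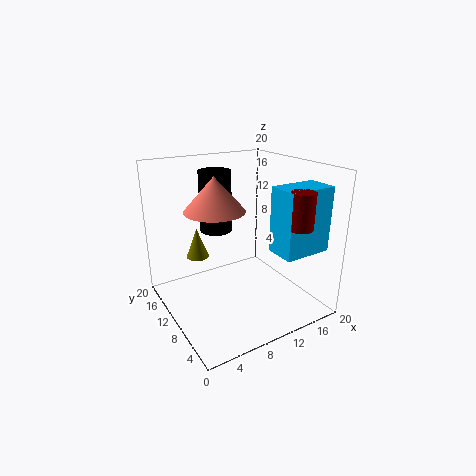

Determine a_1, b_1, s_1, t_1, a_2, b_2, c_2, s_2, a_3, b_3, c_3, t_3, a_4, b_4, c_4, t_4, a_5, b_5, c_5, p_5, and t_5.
a_1 = 4.5
b_1 = 11.5
s_1 = 1.5
t_1 = 4
a_2 = 13.5
b_2 = 1.5
c_2 = 13.5
s_2 = 1.5
a_3 = 6.5
b_3 = 10
c_3 = 14.5
t_3 = 4.5
a_4 = 10.5
b_4 = 17.5
c_4 = 8.5
t_4 = 9.5
a_5 = 12
b_5 = 1.5
c_5 = 9.5
p_5 = 6.5
t_5 = 8.5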